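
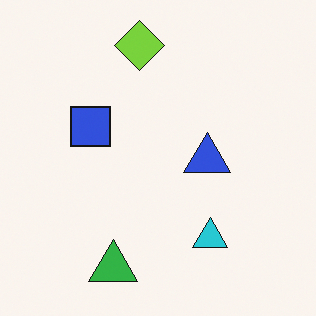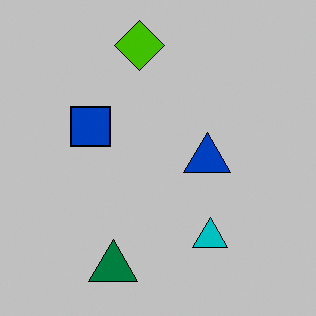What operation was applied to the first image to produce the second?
It was heavily posterized to just a handful of flat colors.

Each flat color has snapped to a coarser quantized level — most visibly, the near-white background has dropped to a flat grey.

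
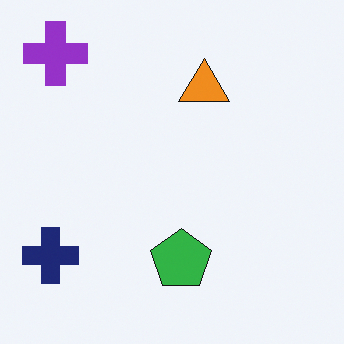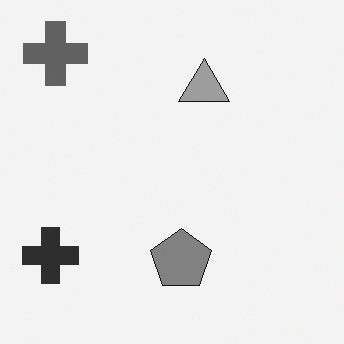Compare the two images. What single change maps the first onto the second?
The transformation is: converted to grayscale.

All color is removed — every shape is now a shade of grey.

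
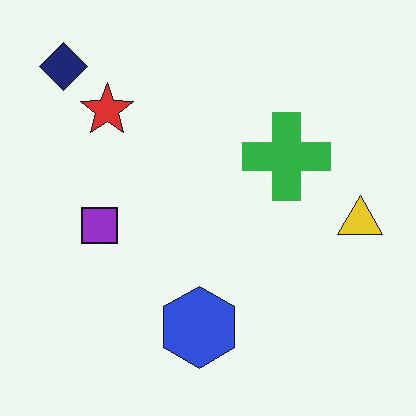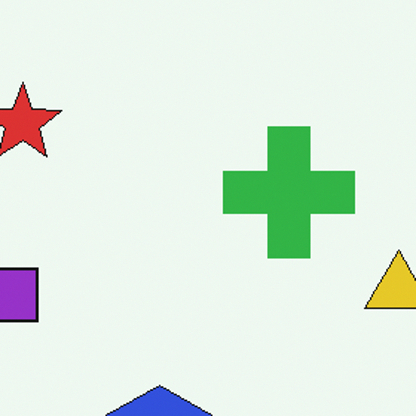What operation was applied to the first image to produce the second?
It was cropped slightly and scaled back up.

The visible shapes are larger and the field of view is narrower; shapes near the original edges may be partly or wholly outside the frame — a crop-and-rescale.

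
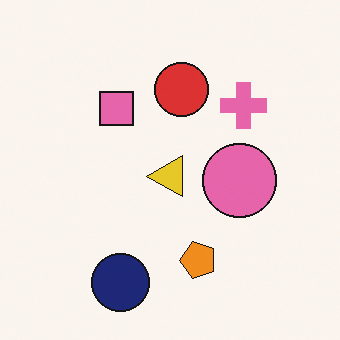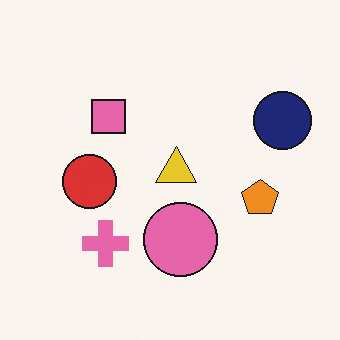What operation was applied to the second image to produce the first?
It was transposed (reflected across the top-left ↔ bottom-right diagonal).

Shapes have swapped their row and column positions — what was in the top-right is now in the bottom-left — a diagonal reflection.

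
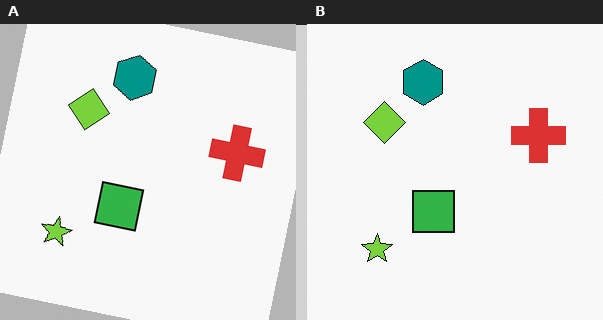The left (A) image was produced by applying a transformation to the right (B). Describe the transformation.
The transformation is: rotated clockwise by a few degrees.

Every shape is tilted by the same angle and the image corners show triangular fill wedges — a whole-image rotation by a non-right angle.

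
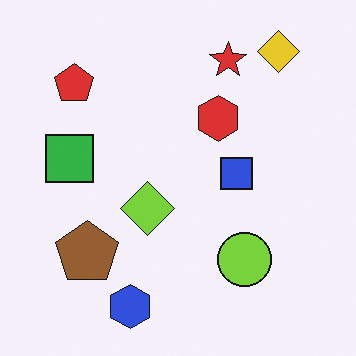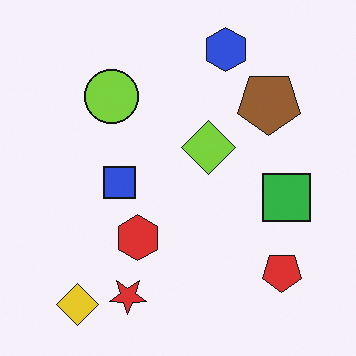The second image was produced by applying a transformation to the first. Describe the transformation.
The image was rotated 180°.

The yellow diamond sits in the top-right of the first image and the bottom-left of the second — consistent with a whole-image 180° rotation.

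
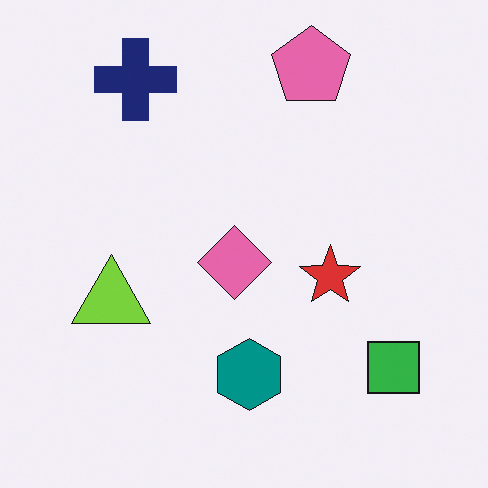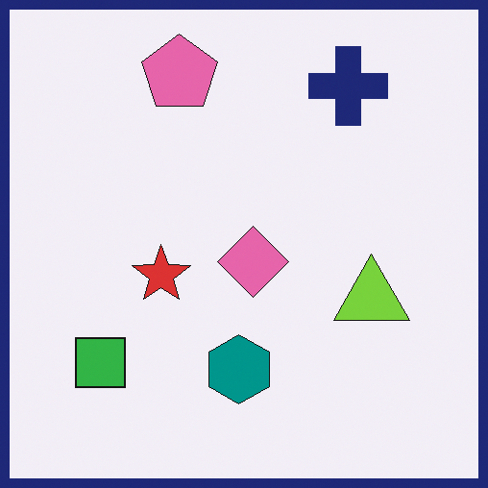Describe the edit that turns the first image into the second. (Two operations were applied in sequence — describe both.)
The second image is the first flipped horizontally (left ↔ right), then framed with a navy border.

The green square is in the bottom-right of the first image and the bottom-left of the second — shapes on opposite sides of the vertical midline have swapped in a mirror flip. A solid navy frame runs around the edge of the second image, with the content slightly shrunk inside it.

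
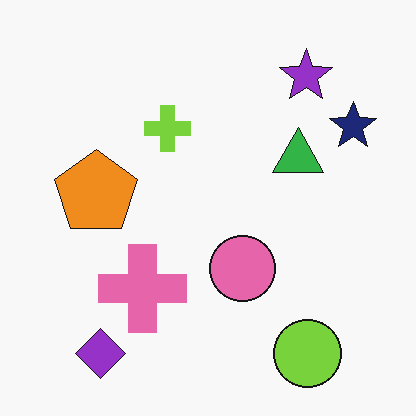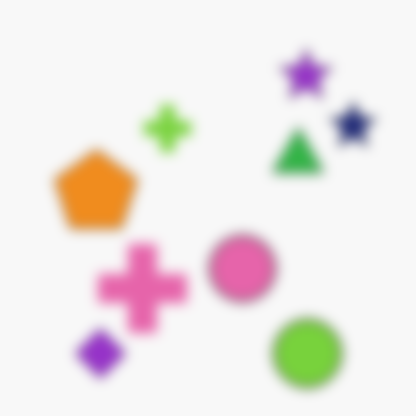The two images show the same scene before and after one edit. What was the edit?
Heavily blurred.

Shape edges and outlines are uniformly softened across the whole image.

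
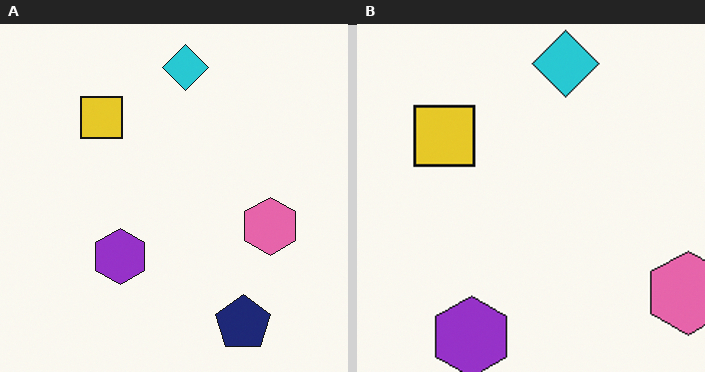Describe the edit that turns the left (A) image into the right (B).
The image was cropped slightly and scaled back up.

The visible shapes are larger and the field of view is narrower; shapes near the original edges may be partly or wholly outside the frame — a crop-and-rescale.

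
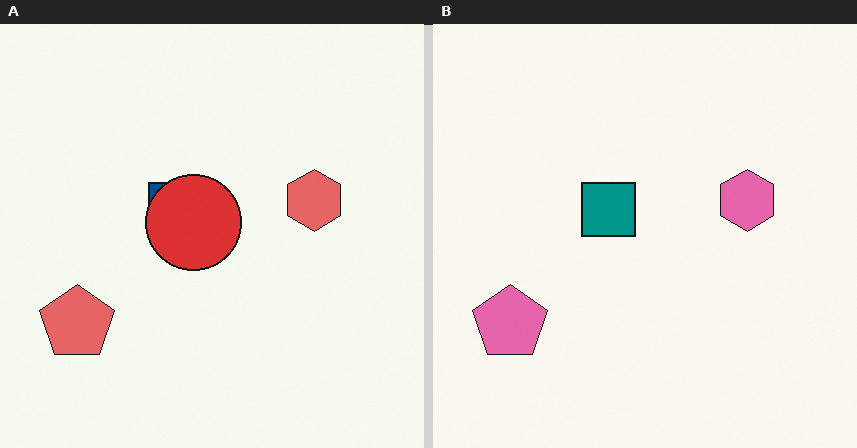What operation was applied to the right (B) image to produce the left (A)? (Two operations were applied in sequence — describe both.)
This is the original image hue-shifted by a small amount, then overlaid with an additional red circle.

Every shape's color has rotated by the same amount around the hue wheel — a uniform hue shift. A red circle appears in the left (A) image that is absent from the right (B).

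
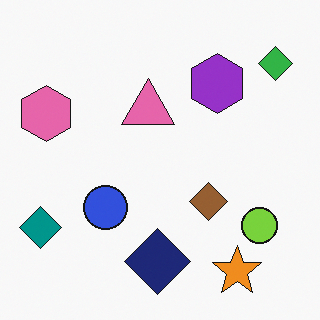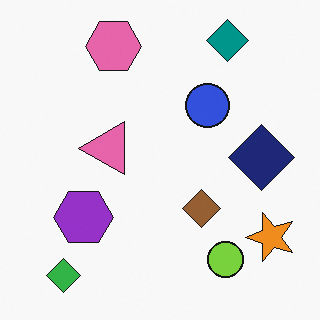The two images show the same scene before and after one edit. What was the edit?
The second image is the first transposed (reflected across the top-left ↔ bottom-right diagonal).

Shapes have swapped their row and column positions — what was in the top-right is now in the bottom-left — a diagonal reflection.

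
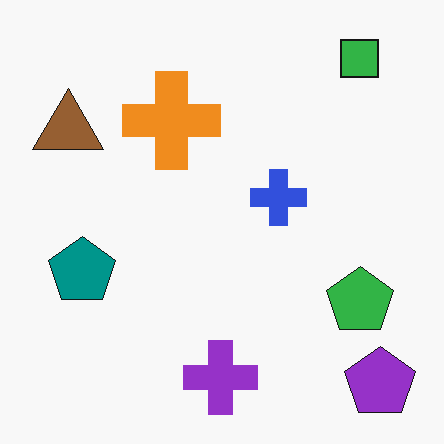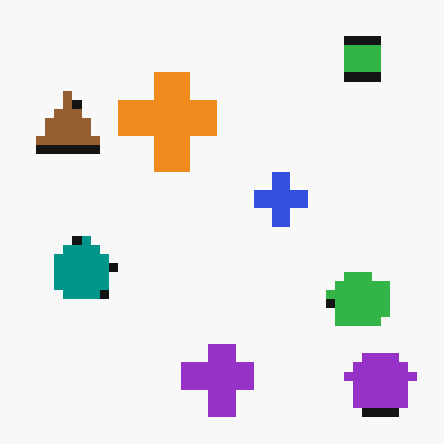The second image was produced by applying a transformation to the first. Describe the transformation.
Coarsely pixelated.

Shapes are reduced to large square blocks; fine edges and outlines are lost — a downscale-then-upscale (mosaic) effect.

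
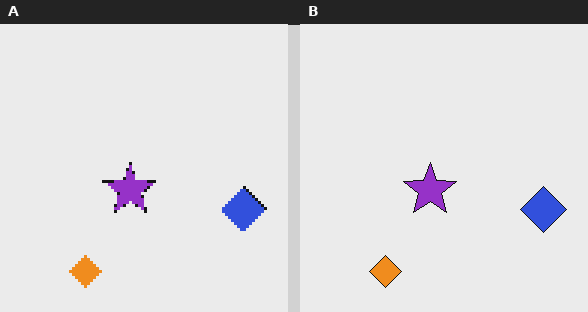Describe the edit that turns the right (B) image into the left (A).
Lightly pixelated (a mild mosaic effect).

Shapes are reduced to large square blocks; fine edges and outlines are lost — a downscale-then-upscale (mosaic) effect.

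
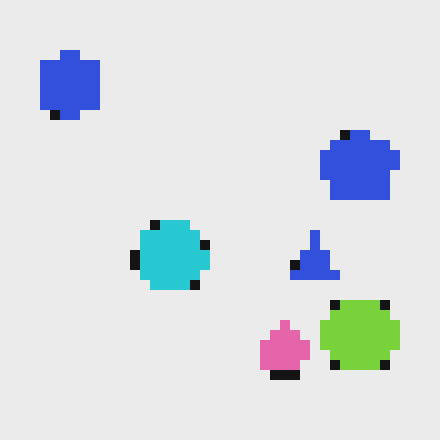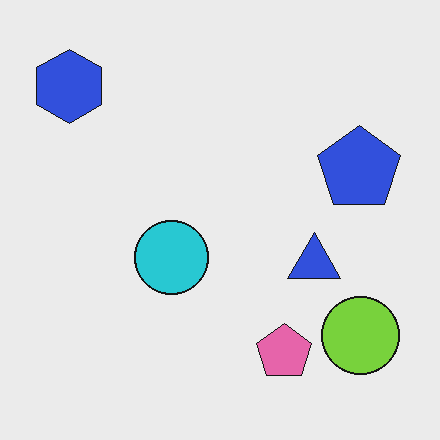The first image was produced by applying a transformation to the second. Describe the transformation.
The image was coarsely pixelated.

Shapes are reduced to large square blocks; fine edges and outlines are lost — a downscale-then-upscale (mosaic) effect.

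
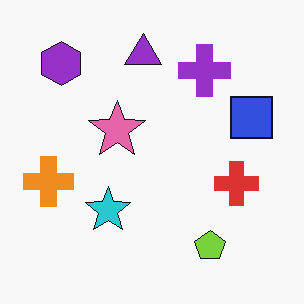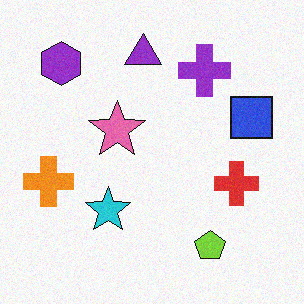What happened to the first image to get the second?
The image was degraded with light additive noise.

Random speckle covers the whole image, including the flat background.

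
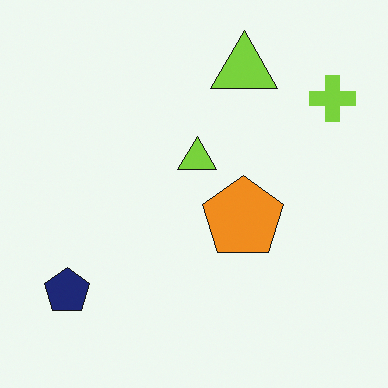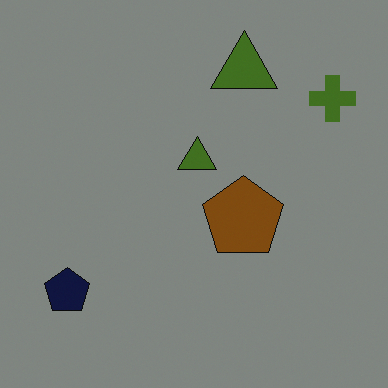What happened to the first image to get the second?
It was darkened a lot.

Every pixel — background and shapes alike — is uniformly darkened.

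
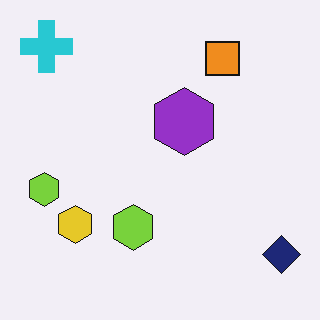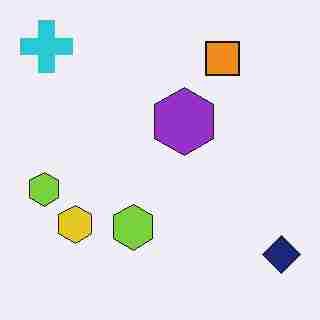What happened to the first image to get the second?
The image was heavily JPEG-compressed with obvious blocking artifacts.

Blocky 8×8 compression artifacts appear around shape edges and the flat background shows ringing — characteristic JPEG degradation.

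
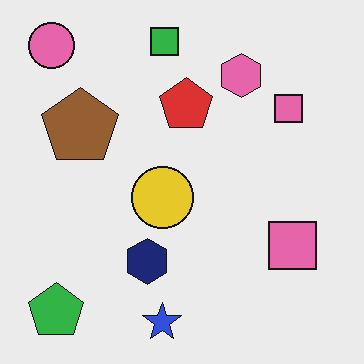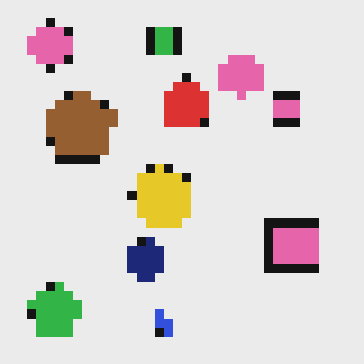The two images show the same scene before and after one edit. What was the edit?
The image was heavily pixelated into large blocks.

Shapes are reduced to large square blocks; fine edges and outlines are lost — a downscale-then-upscale (mosaic) effect.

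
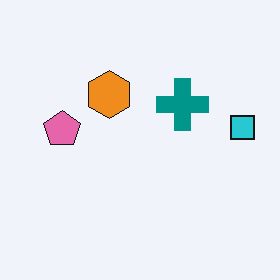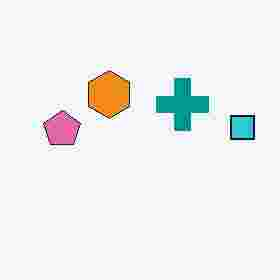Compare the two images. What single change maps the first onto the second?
The image was degraded with heavy JPEG compression.

Blocky 8×8 compression artifacts appear around shape edges and the flat background shows ringing — characteristic JPEG degradation.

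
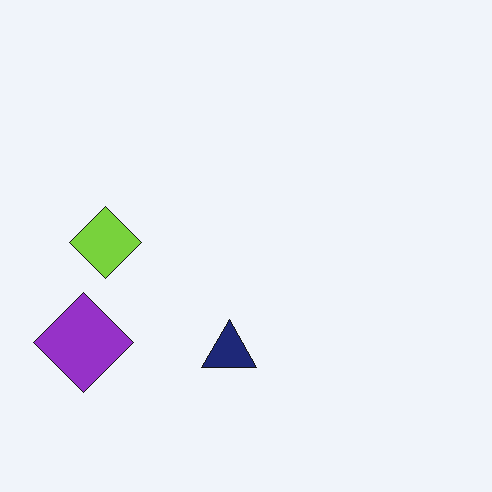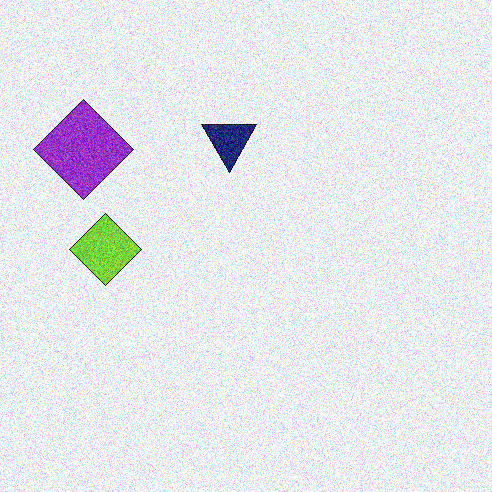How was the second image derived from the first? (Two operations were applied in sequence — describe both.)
This is the original image degraded with visible gaussian noise, then flipped vertically (top ↔ bottom).

Random speckle covers the whole image, including the flat background. The navy triangle is in the bottom of the first image and the top of the second — shapes on opposite sides of the horizontal midline have swapped in a mirror flip.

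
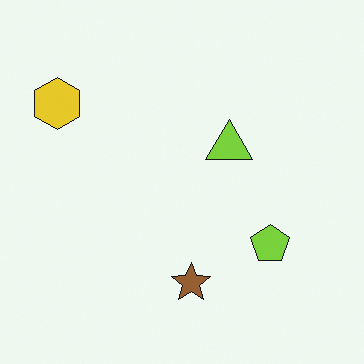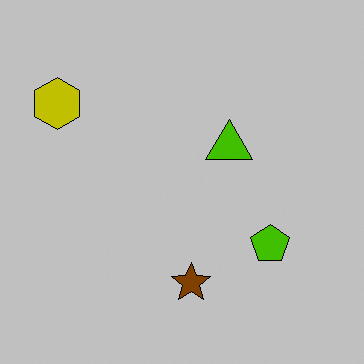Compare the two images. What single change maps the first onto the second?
The transformation is: aggressively posterized.

Each flat color has snapped to a coarser quantized level — most visibly, the near-white background has dropped to a flat grey.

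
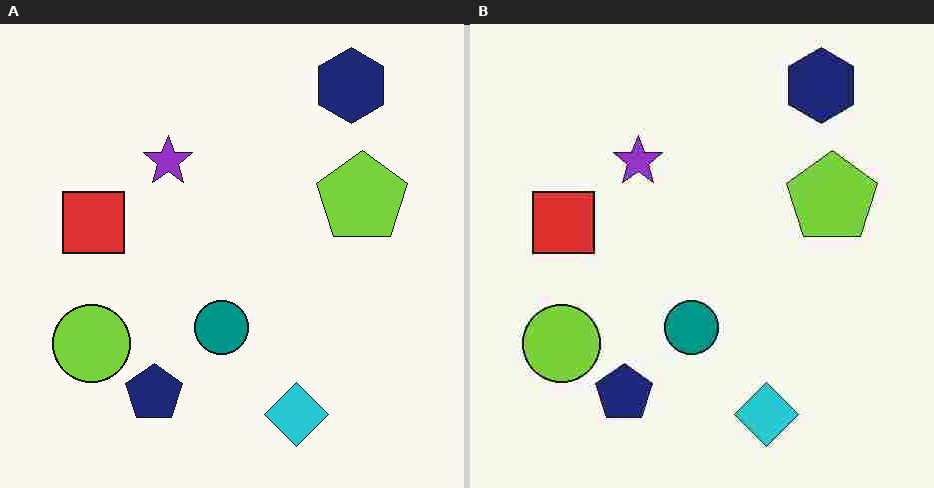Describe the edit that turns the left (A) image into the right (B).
This is the original image heavily JPEG-compressed with obvious blocking artifacts.

Blocky 8×8 compression artifacts appear around shape edges and the flat background shows ringing — characteristic JPEG degradation.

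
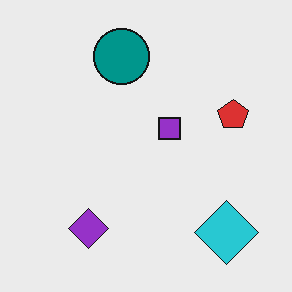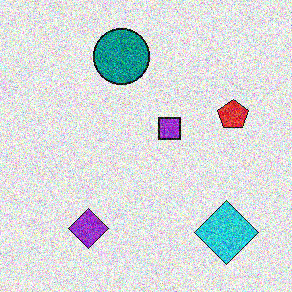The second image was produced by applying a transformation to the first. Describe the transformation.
This is the original image degraded with a thick layer of grain.

Random speckle covers the whole image, including the flat background.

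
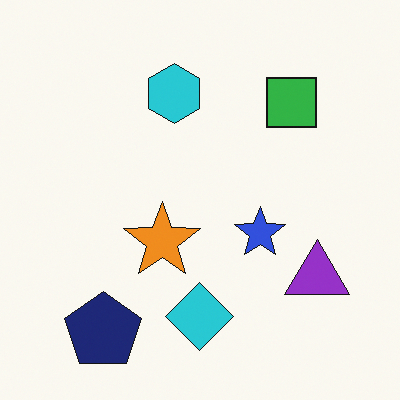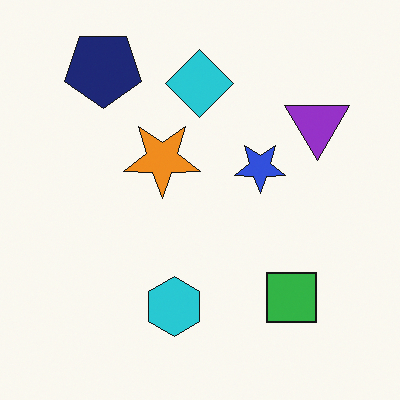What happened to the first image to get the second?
Flipped vertically (top ↔ bottom).

The navy pentagon is in the bottom-left of the first image and the top-left of the second — shapes on opposite sides of the horizontal midline have swapped in a mirror flip.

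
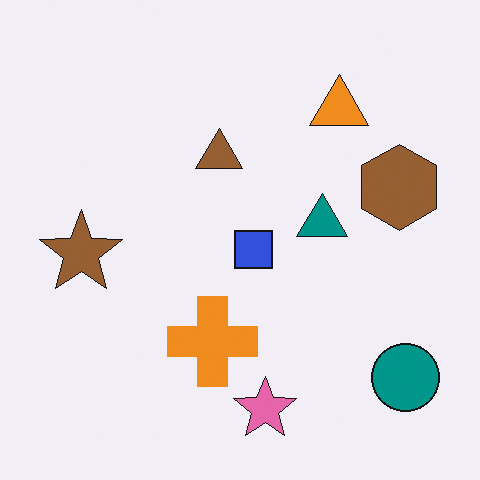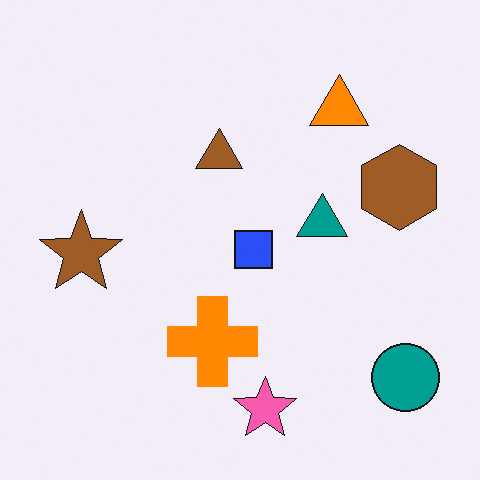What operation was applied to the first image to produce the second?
Slightly oversaturated.

All colors are more vivid — a global saturation change.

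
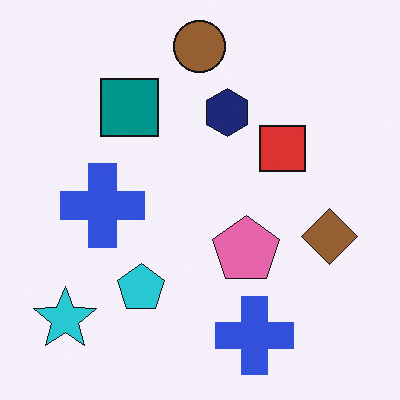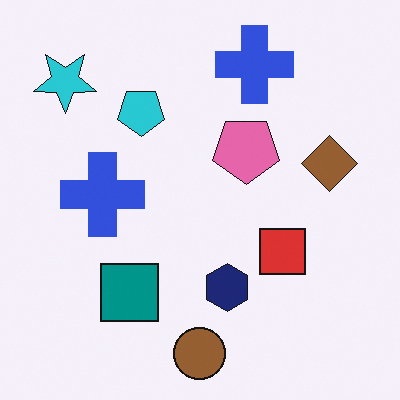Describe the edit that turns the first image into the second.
The image was flipped vertically (top ↔ bottom).

The brown circle is in the top of the first image and the bottom of the second — shapes on opposite sides of the horizontal midline have swapped in a mirror flip.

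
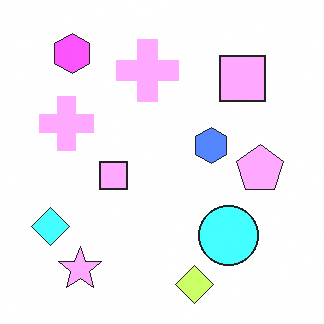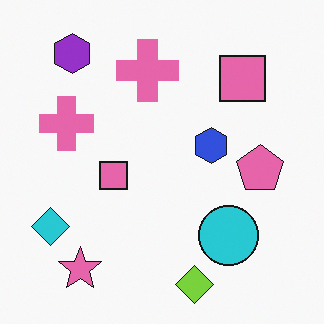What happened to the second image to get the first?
The transformation is: brightened a lot.

Every pixel — background and shapes alike — is uniformly brightened.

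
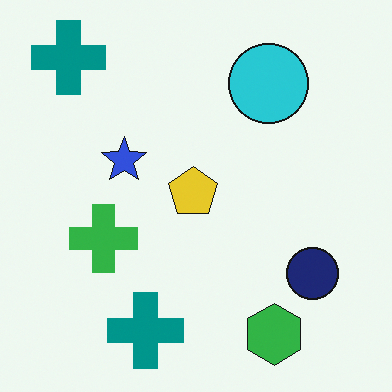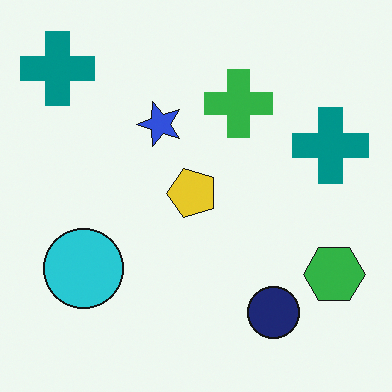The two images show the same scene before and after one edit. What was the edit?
It was transposed (reflected across the top-left ↔ bottom-right diagonal).

Shapes have swapped their row and column positions — what was in the top-right is now in the bottom-left — a diagonal reflection.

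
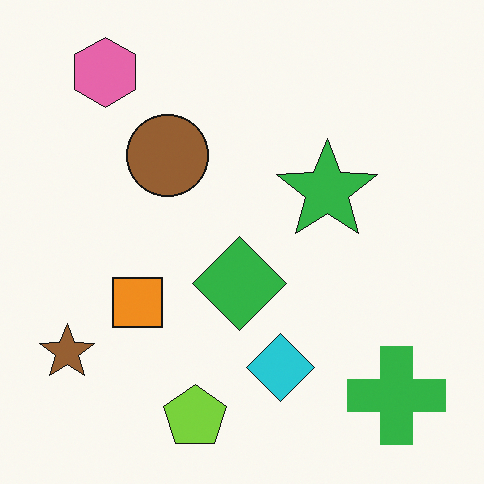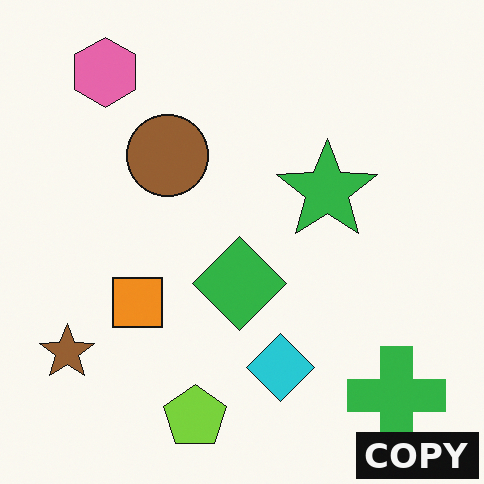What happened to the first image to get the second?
The transformation is: watermarked with the text "COPY" in the lower-right corner.

A dark label reading "COPY" appears in the lower-right corner.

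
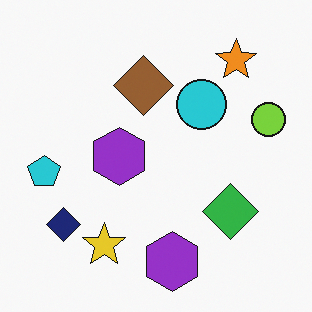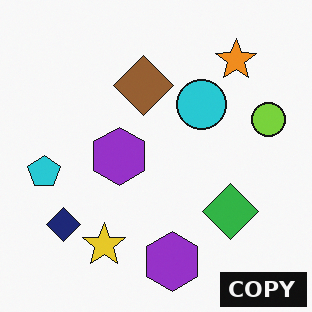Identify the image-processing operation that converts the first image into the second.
This is the original image watermarked with the text "COPY" in the lower-right corner.

A dark label reading "COPY" appears in the lower-right corner.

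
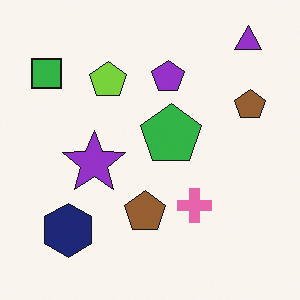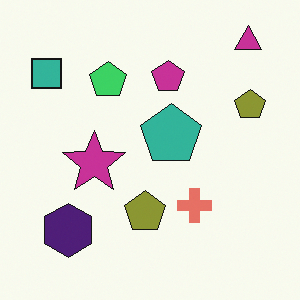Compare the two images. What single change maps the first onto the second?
It was hue-shifted by a small amount.

Every shape's color has rotated by the same amount around the hue wheel — a uniform hue shift.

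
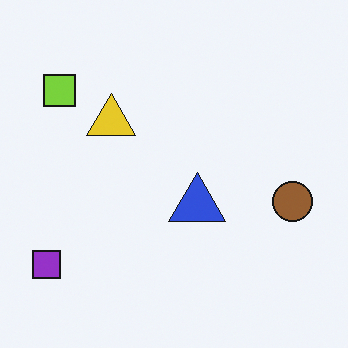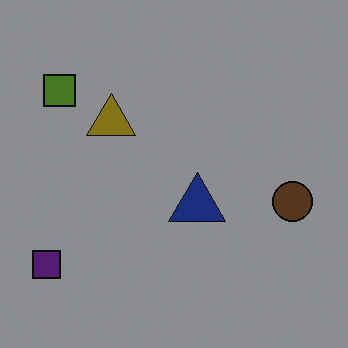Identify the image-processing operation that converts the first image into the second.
The second image is the first noticeably darkened.

Every pixel — background and shapes alike — is uniformly darkened.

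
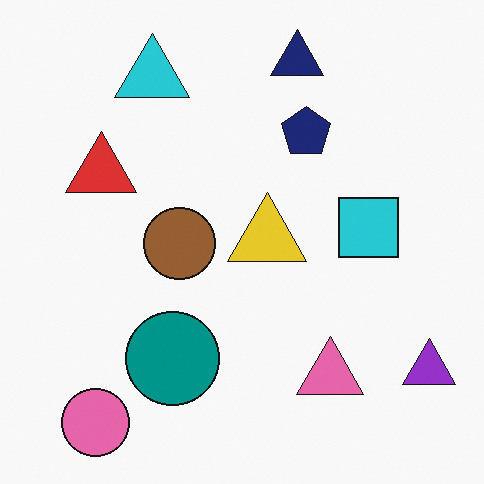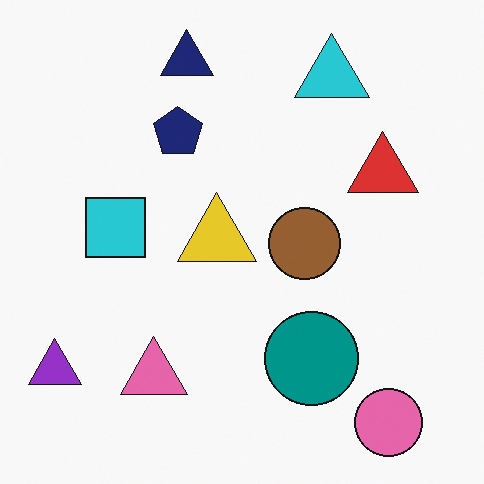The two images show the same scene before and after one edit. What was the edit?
The second image is the first flipped horizontally (left ↔ right).

The purple triangle is in the bottom-right of the first image and the bottom-left of the second — shapes on opposite sides of the vertical midline have swapped in a mirror flip.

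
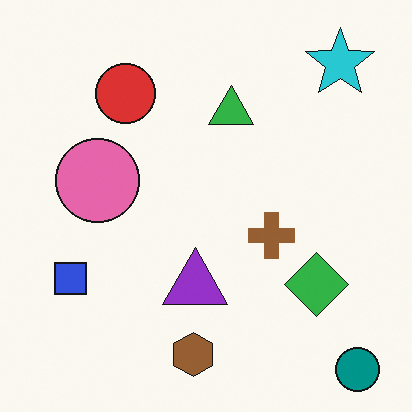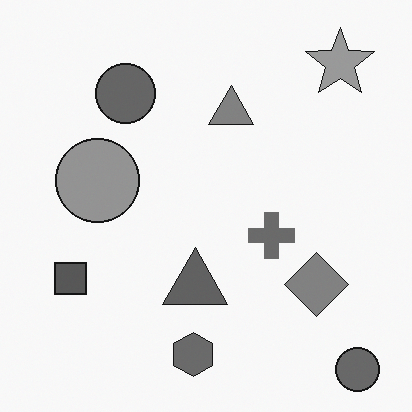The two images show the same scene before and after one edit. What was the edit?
This is the original image converted to grayscale.

All color is removed — every shape is now a shade of grey.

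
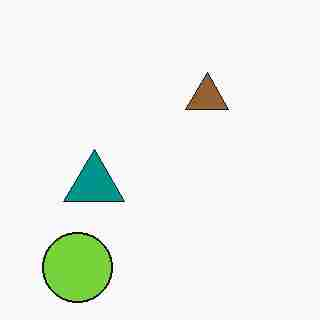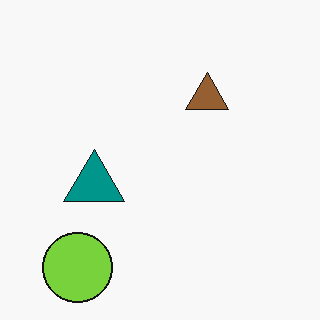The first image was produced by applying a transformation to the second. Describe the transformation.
Heavily JPEG-compressed with obvious blocking artifacts.

Blocky 8×8 compression artifacts appear around shape edges and the flat background shows ringing — characteristic JPEG degradation.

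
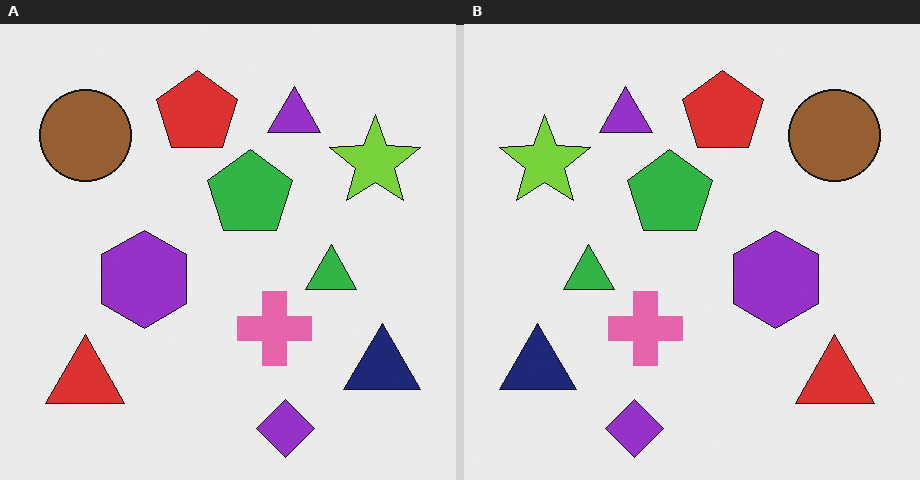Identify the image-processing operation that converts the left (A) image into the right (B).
It was flipped horizontally (left ↔ right).

The navy triangle is in the bottom-right of the left (A) image and the bottom-left of the right (B) — shapes on opposite sides of the vertical midline have swapped in a mirror flip.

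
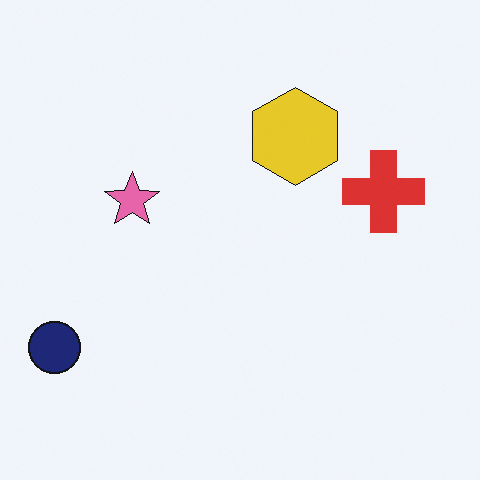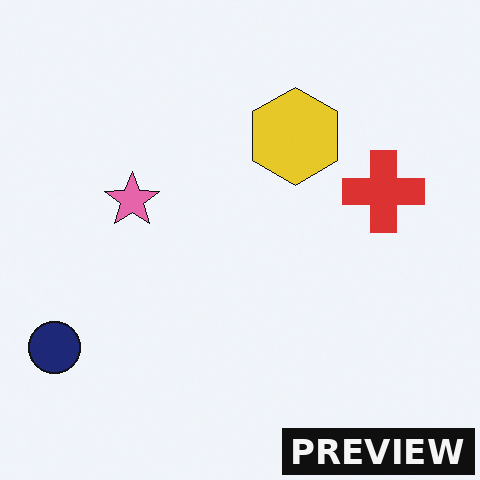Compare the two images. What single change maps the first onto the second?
It was watermarked with the text "PREVIEW" in the lower-right corner.

A dark label reading "PREVIEW" appears in the lower-right corner.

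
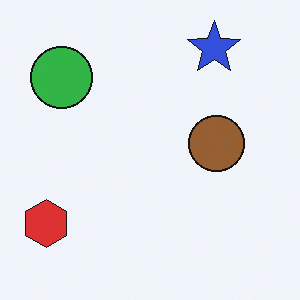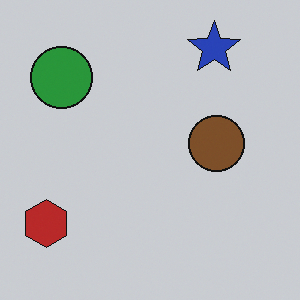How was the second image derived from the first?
The transformation is: darkened a little.

Every pixel — background and shapes alike — is uniformly darkened.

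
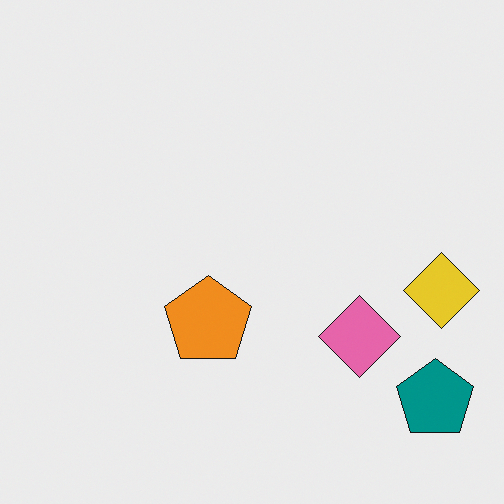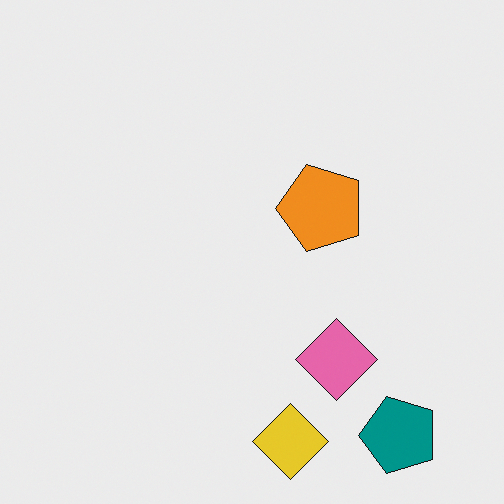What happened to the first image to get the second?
The image was transposed (reflected across the top-left ↔ bottom-right diagonal).

Shapes have swapped their row and column positions — what was in the top-right is now in the bottom-left — a diagonal reflection.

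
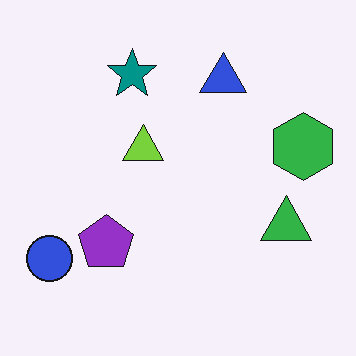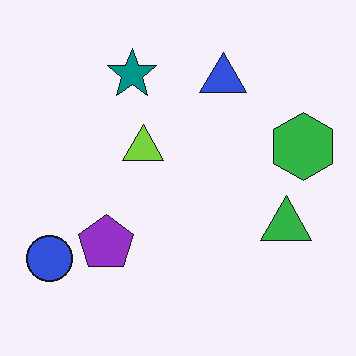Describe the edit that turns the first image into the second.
The second image is the first JPEG-compressed with visible artifacts.

Blocky 8×8 compression artifacts appear around shape edges and the flat background shows ringing — characteristic JPEG degradation.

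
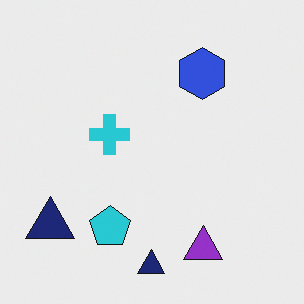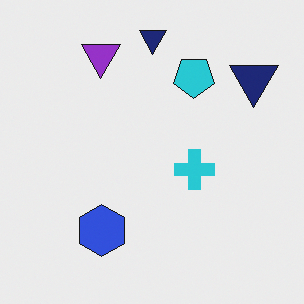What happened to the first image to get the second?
Rotated 180°.

The purple triangle sits in the bottom-right of the first image and the top-left of the second — consistent with a whole-image 180° rotation.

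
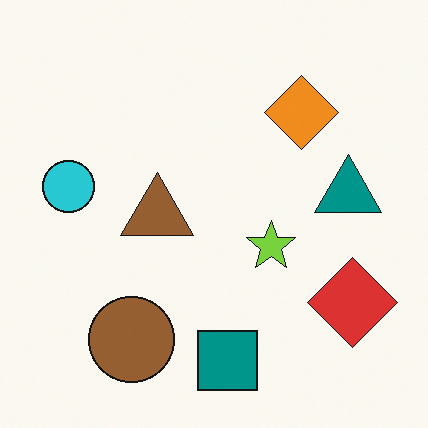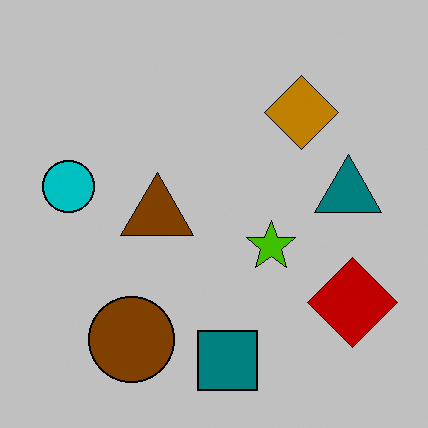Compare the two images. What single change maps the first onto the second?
It was heavily posterized to just a handful of flat colors.

Each flat color has snapped to a coarser quantized level — most visibly, the near-white background has dropped to a flat grey.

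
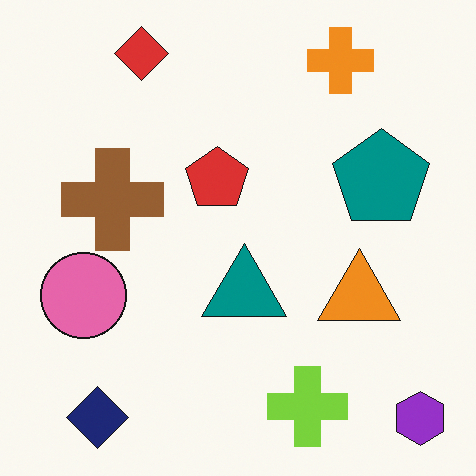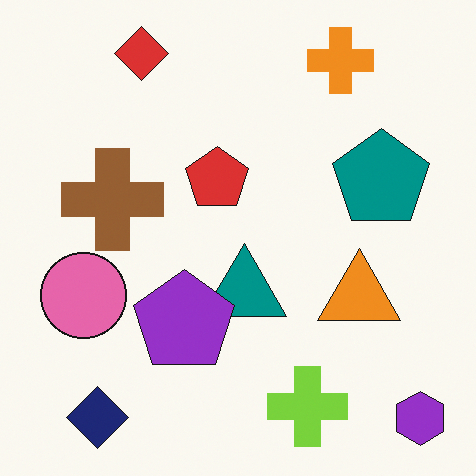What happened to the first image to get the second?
The transformation is: overlaid with an additional purple pentagon.

A purple pentagon appears in the second image that is absent from the first.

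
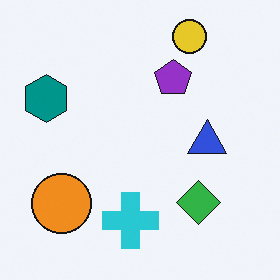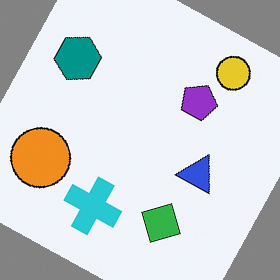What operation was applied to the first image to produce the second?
The image was rotated clockwise by a clearly visible amount.

Every shape is tilted by the same angle and the image corners show triangular fill wedges — a whole-image rotation by a non-right angle.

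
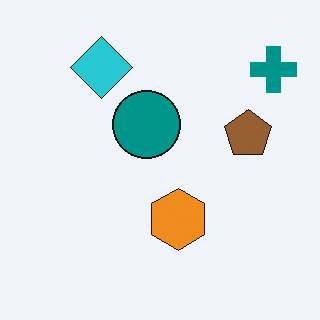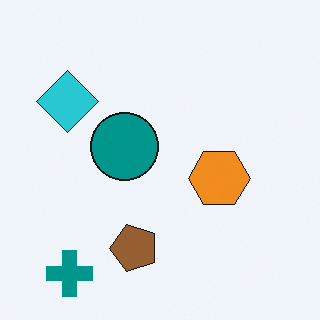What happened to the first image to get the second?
The second image is the first transposed (reflected across the top-left ↔ bottom-right diagonal).

Shapes have swapped their row and column positions — what was in the top-right is now in the bottom-left — a diagonal reflection.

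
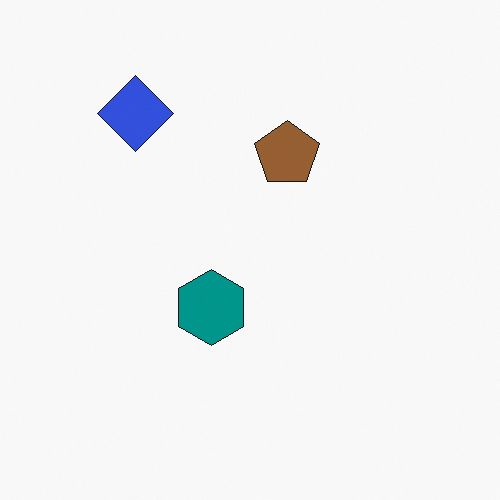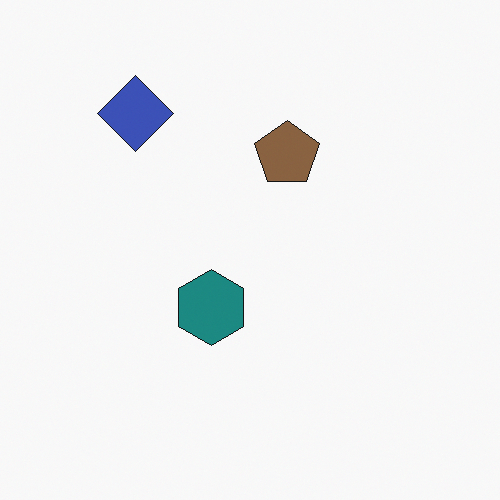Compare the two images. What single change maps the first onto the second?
It was slightly desaturated.

All colors are more muted and greyish — a global saturation change.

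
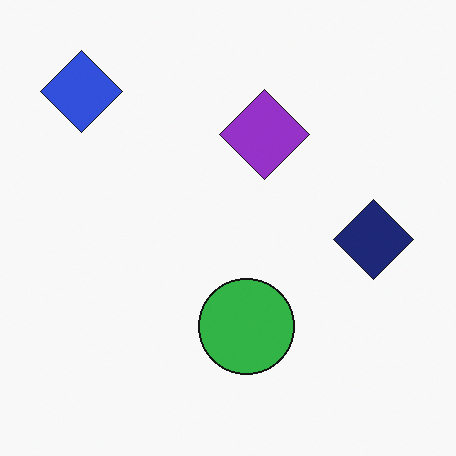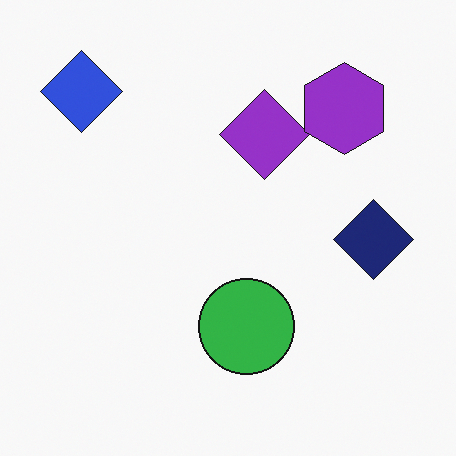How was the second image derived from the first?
Overlaid with an additional purple hexagon.

A purple hexagon appears in the second image that is absent from the first.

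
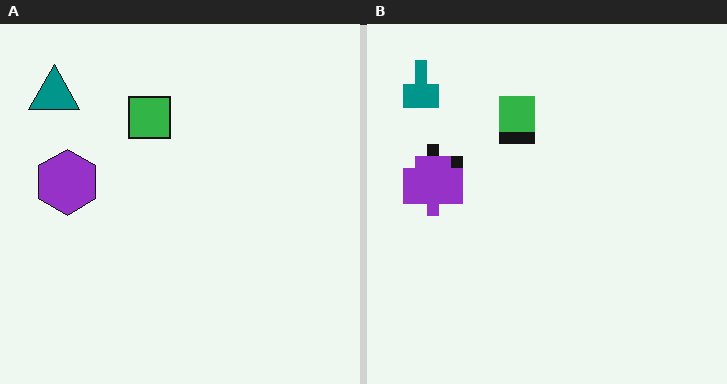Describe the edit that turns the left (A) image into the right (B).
The image was coarsely pixelated.

Shapes are reduced to large square blocks; fine edges and outlines are lost — a downscale-then-upscale (mosaic) effect.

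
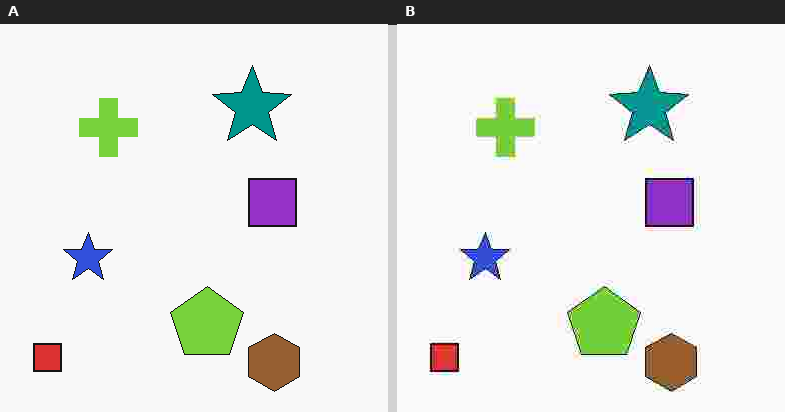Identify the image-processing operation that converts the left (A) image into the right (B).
The right (B) image is the left (A) degraded with heavy JPEG compression.

Blocky 8×8 compression artifacts appear around shape edges and the flat background shows ringing — characteristic JPEG degradation.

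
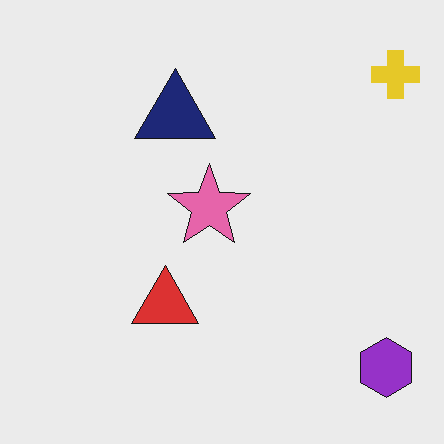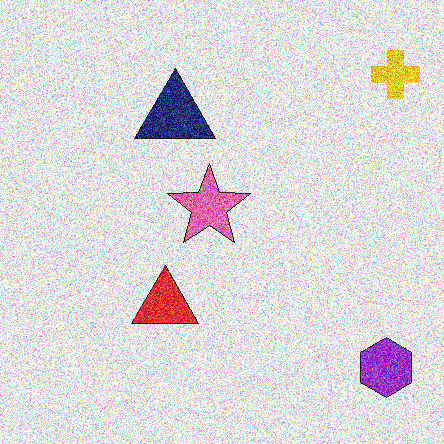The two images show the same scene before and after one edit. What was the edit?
Degraded with strong gaussian noise.

Random speckle covers the whole image, including the flat background.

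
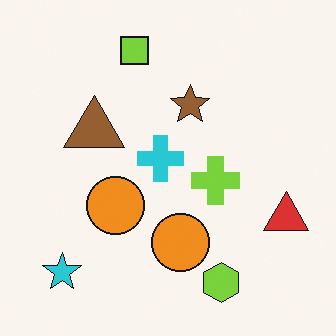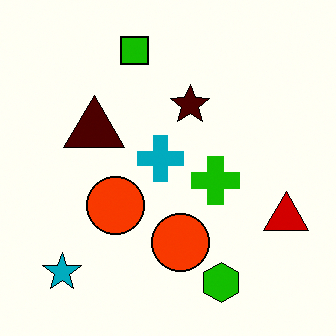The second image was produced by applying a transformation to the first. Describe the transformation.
This is the original image given much higher contrast.

Tones are pushed away from mid-grey across the whole image — a global contrast change.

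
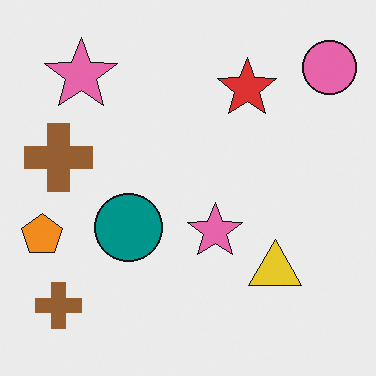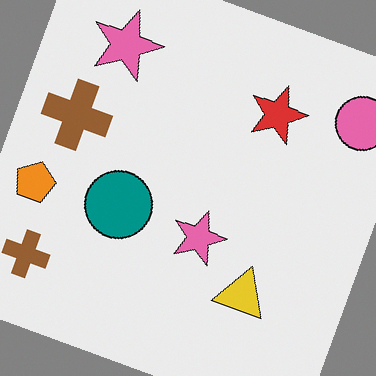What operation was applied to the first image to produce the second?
The second image is the first rotated clockwise by a clearly visible amount.

Every shape is tilted by the same angle and the image corners show triangular fill wedges — a whole-image rotation by a non-right angle.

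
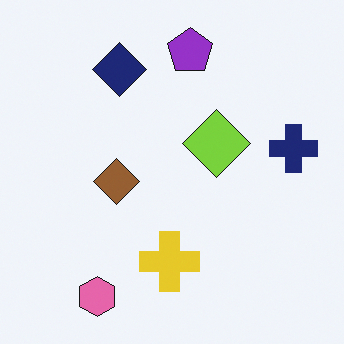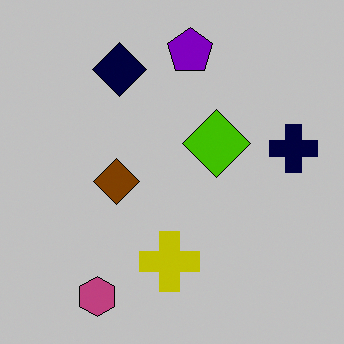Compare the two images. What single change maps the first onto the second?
The image was aggressively posterized.

Each flat color has snapped to a coarser quantized level — most visibly, the near-white background has dropped to a flat grey.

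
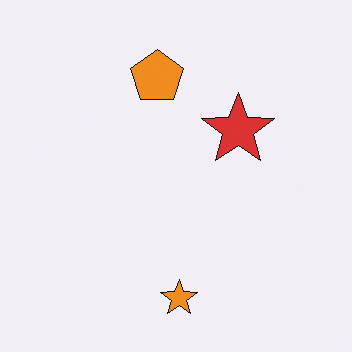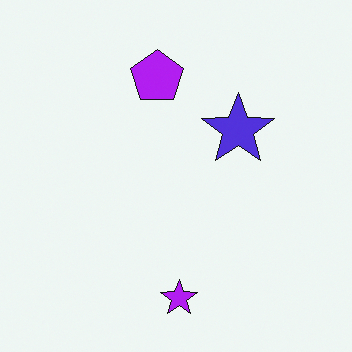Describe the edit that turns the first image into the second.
The second image is the first hue-shifted by a large amount.

Every shape's color has rotated by the same amount around the hue wheel — a uniform hue shift.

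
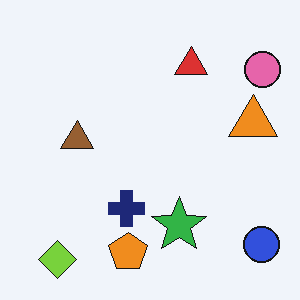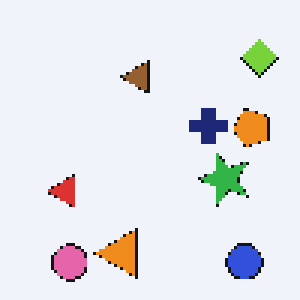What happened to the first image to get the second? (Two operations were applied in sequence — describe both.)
The transformation is: transposed (reflected across the top-left ↔ bottom-right diagonal), then lightly pixelated (a mild mosaic effect).

Shapes have swapped their row and column positions — what was in the top-right is now in the bottom-left — a diagonal reflection. Shapes are reduced to large square blocks; fine edges and outlines are lost — a downscale-then-upscale (mosaic) effect.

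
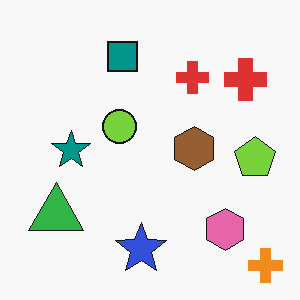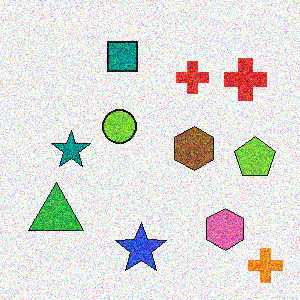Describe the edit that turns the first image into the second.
This is the original image degraded with heavy additive noise.

Random speckle covers the whole image, including the flat background.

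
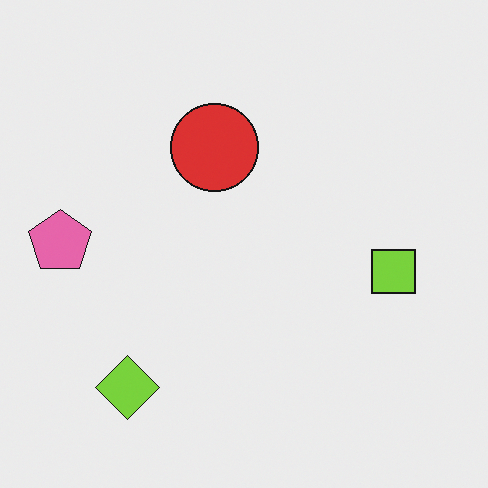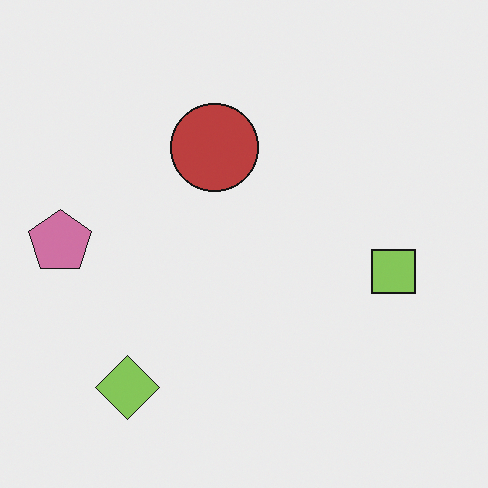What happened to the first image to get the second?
It was slightly desaturated.

All colors are more muted and greyish — a global saturation change.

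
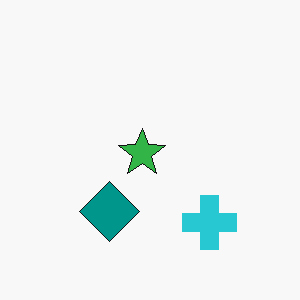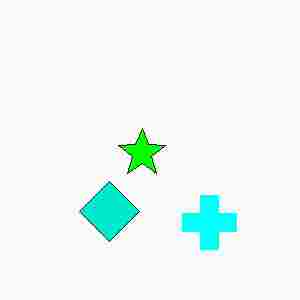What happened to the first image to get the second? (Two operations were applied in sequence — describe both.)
It was made much more vivid (saturation change), then heavily JPEG-compressed with obvious blocking artifacts.

All colors are more vivid — a global saturation change. Blocky 8×8 compression artifacts appear around shape edges and the flat background shows ringing — characteristic JPEG degradation.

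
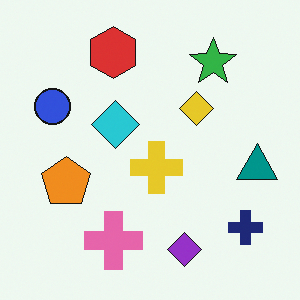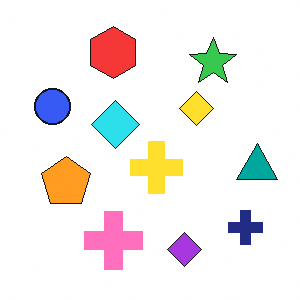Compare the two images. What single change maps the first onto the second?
It was slightly brightened.

Every pixel — background and shapes alike — is uniformly brightened.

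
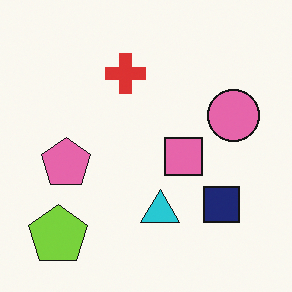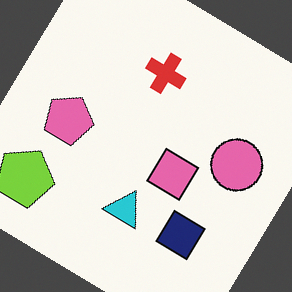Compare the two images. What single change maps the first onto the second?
Rotated clockwise by a large amount — several tens of degrees.

Every shape is tilted by the same angle and the image corners show triangular fill wedges — a whole-image rotation by a non-right angle.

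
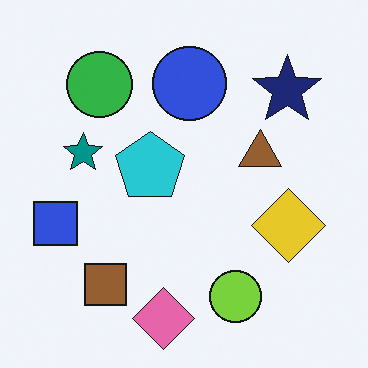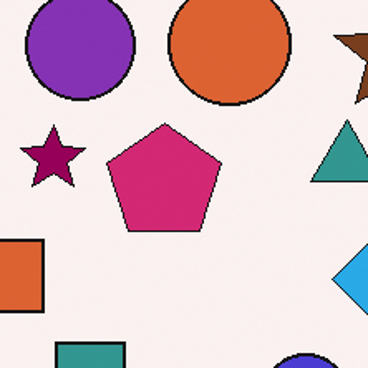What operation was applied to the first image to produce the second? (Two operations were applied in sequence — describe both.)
The second image is the first hue-shifted through roughly a third of the color wheel, then cropped tightly and scaled back up.

Every shape's color has rotated by the same amount around the hue wheel — a uniform hue shift. The visible shapes are larger and the field of view is narrower; shapes near the original edges may be partly or wholly outside the frame — a crop-and-rescale.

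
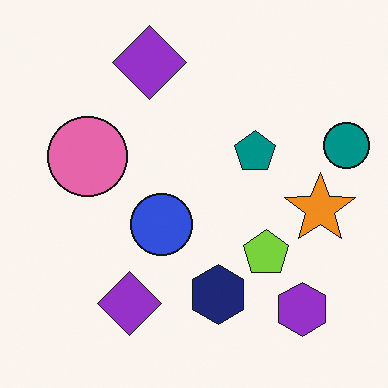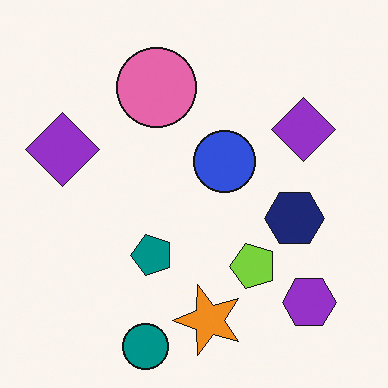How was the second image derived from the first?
This is the original image transposed (reflected across the top-left ↔ bottom-right diagonal).

Shapes have swapped their row and column positions — what was in the top-right is now in the bottom-left — a diagonal reflection.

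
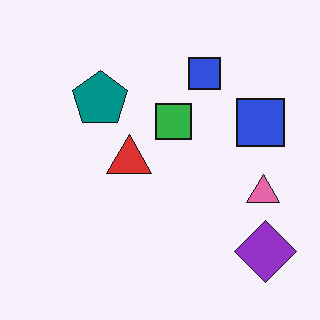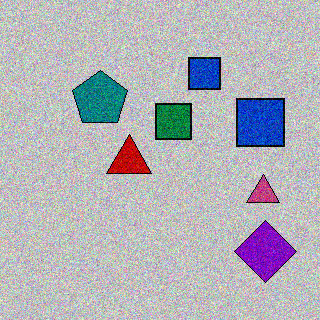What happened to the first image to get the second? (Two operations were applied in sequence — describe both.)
The image was aggressively posterized, then degraded with strong gaussian noise.

Each flat color has snapped to a coarser quantized level — most visibly, the near-white background has dropped to a flat grey. Random speckle covers the whole image, including the flat background.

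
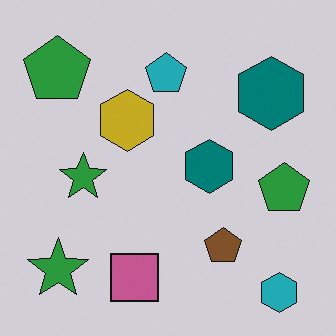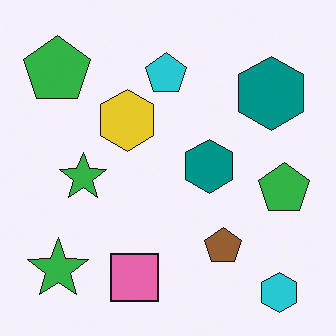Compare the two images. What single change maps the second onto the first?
It was slightly darkened.

Every pixel — background and shapes alike — is uniformly darkened.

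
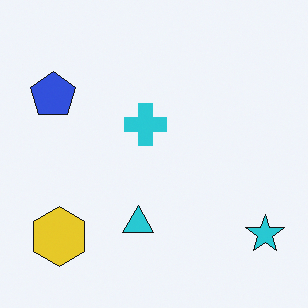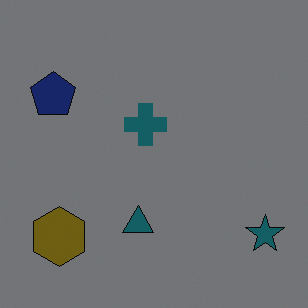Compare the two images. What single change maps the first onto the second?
The second image is the first darkened a lot.

Every pixel — background and shapes alike — is uniformly darkened.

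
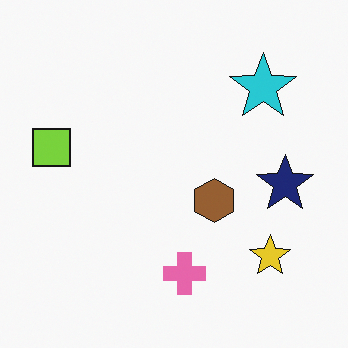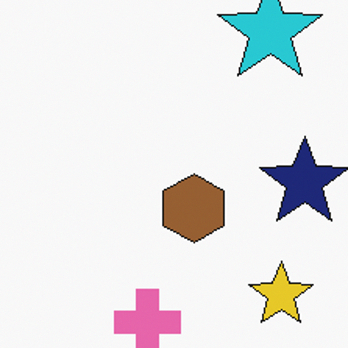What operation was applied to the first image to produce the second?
It was cropped to a modestly smaller region and rescaled.

The visible shapes are larger and the field of view is narrower; shapes near the original edges may be partly or wholly outside the frame — a crop-and-rescale.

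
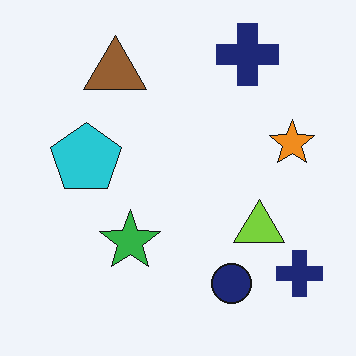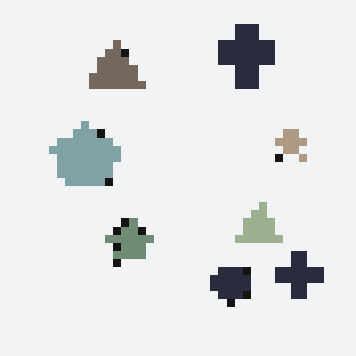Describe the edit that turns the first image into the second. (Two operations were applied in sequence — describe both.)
Moderately pixelated, then heavily desaturated.

Shapes are reduced to large square blocks; fine edges and outlines are lost — a downscale-then-upscale (mosaic) effect. All colors are more muted and greyish — a global saturation change.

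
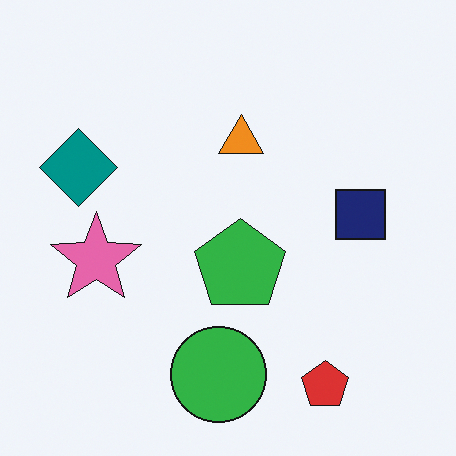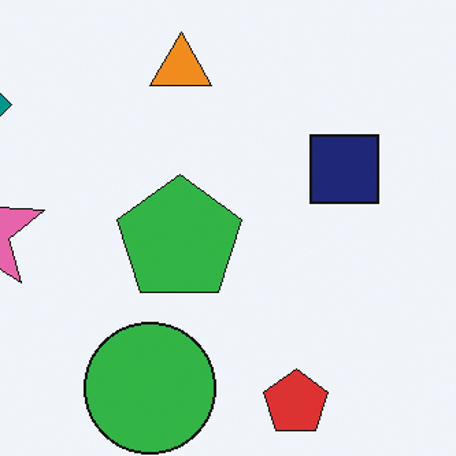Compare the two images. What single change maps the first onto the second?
The image was cropped to a modestly smaller region and rescaled.

The visible shapes are larger and the field of view is narrower; shapes near the original edges may be partly or wholly outside the frame — a crop-and-rescale.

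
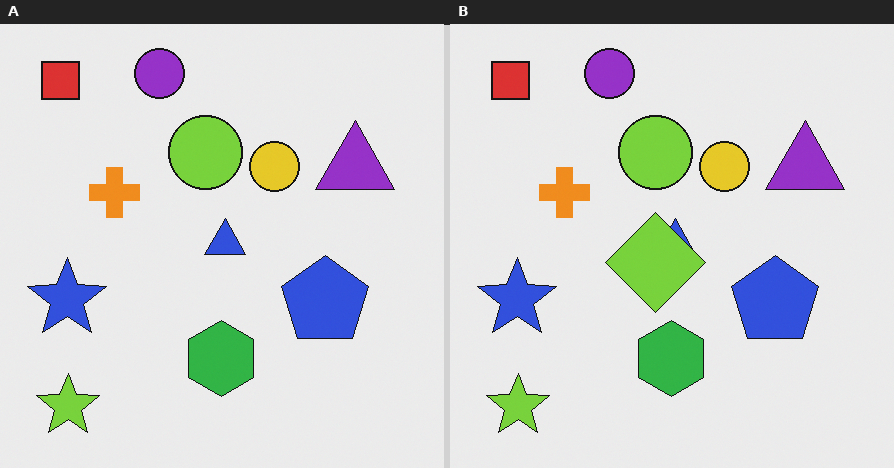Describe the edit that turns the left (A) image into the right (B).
Overlaid with an additional lime diamond.

A lime diamond appears in the right (B) image that is absent from the left (A).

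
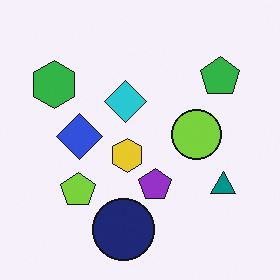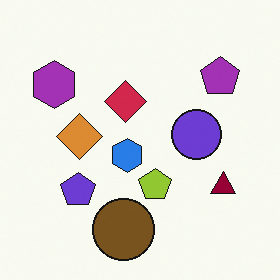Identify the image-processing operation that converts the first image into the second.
The transformation is: hue-shifted through roughly half the color wheel.

Every shape's color has rotated by the same amount around the hue wheel — a uniform hue shift.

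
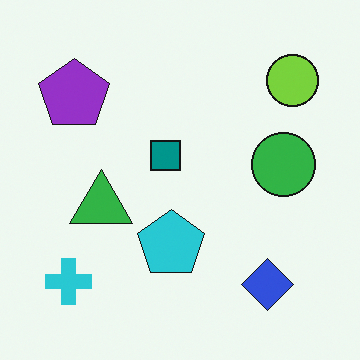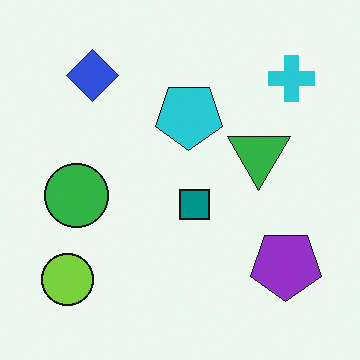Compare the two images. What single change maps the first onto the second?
Rotated 180°.

The cyan cross sits in the bottom-left of the first image and the top-right of the second — consistent with a whole-image 180° rotation.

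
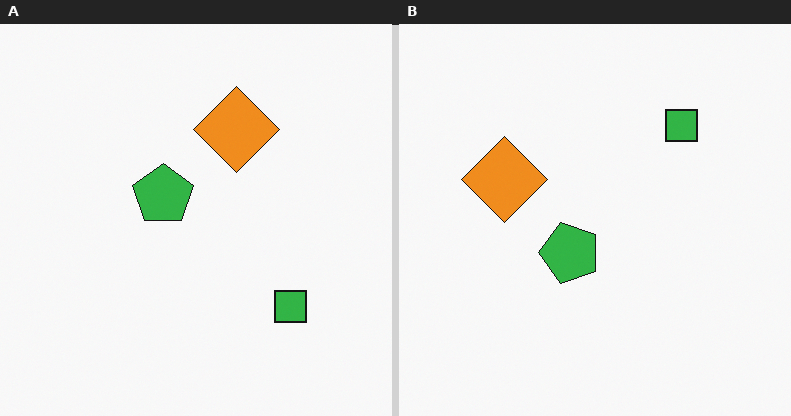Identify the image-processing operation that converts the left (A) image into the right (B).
The image was rotated 90° counter-clockwise.

The green square sits in the bottom-right of the left (A) image and the top-right of the right (B) — consistent with a whole-image 90° counter-clockwise rotation.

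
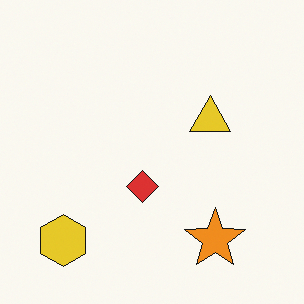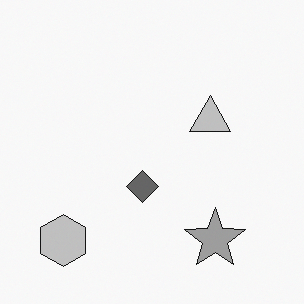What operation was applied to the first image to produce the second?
The transformation is: converted to grayscale.

All color is removed — every shape is now a shade of grey.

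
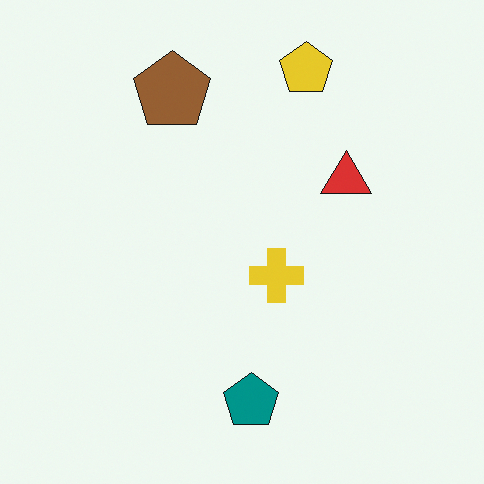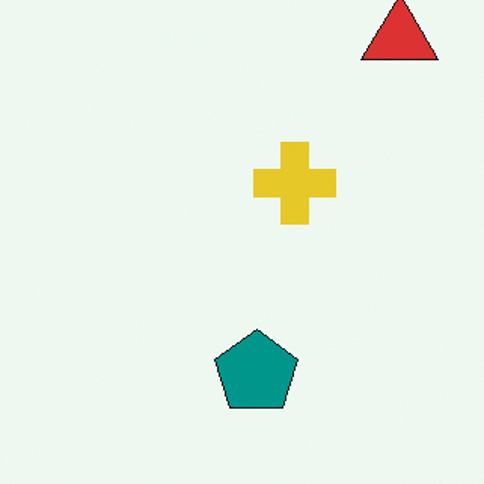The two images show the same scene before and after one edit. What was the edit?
The transformation is: cropped to a modestly smaller region and rescaled.

The visible shapes are larger and the field of view is narrower; shapes near the original edges may be partly or wholly outside the frame — a crop-and-rescale.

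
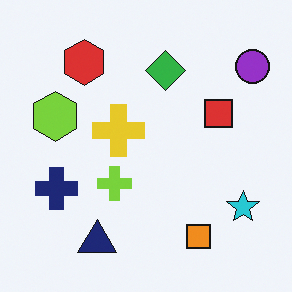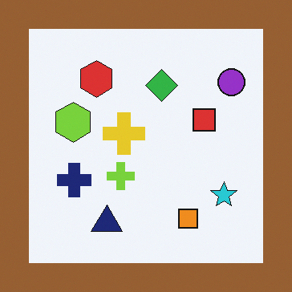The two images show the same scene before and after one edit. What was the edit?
The transformation is: framed with a brown border.

A solid brown frame runs around the edge of the second image, with the content slightly shrunk inside it.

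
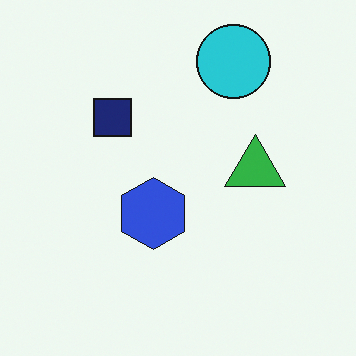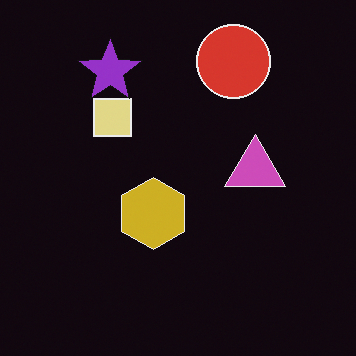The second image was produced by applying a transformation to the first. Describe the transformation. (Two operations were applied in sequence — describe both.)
Color-inverted (negative), then overlaid with an additional purple star.

The light background has become dark and every shape's color is its complement — a photographic negative. A purple star appears in the second image that is absent from the first.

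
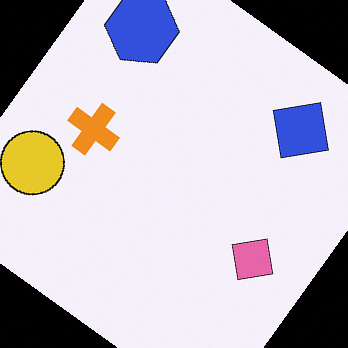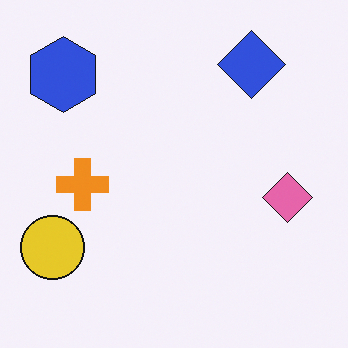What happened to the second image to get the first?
The transformation is: rotated clockwise by a large amount — several tens of degrees.

Every shape is tilted by the same angle and the image corners show triangular fill wedges — a whole-image rotation by a non-right angle.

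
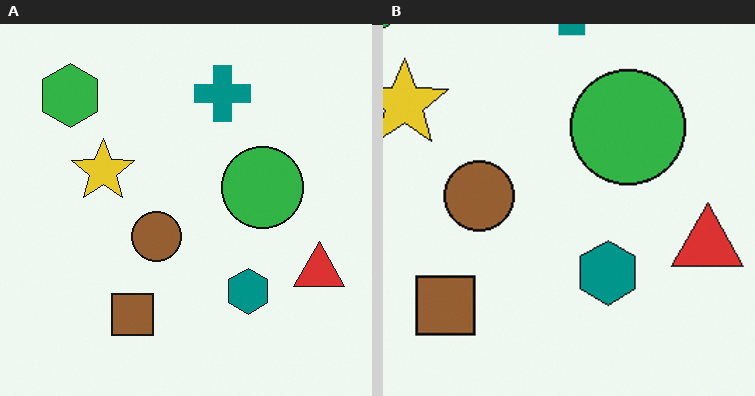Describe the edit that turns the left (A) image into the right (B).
It was cropped slightly and scaled back up.

The visible shapes are larger and the field of view is narrower; shapes near the original edges may be partly or wholly outside the frame — a crop-and-rescale.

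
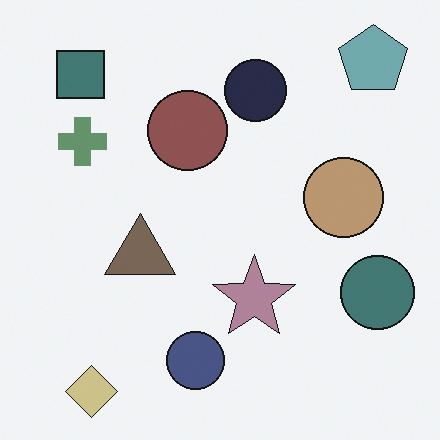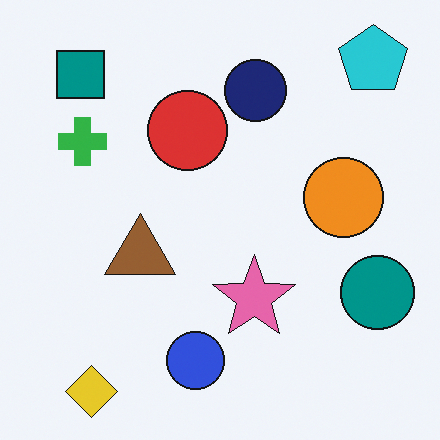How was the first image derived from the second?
The transformation is: heavily desaturated.

All colors are more muted and greyish — a global saturation change.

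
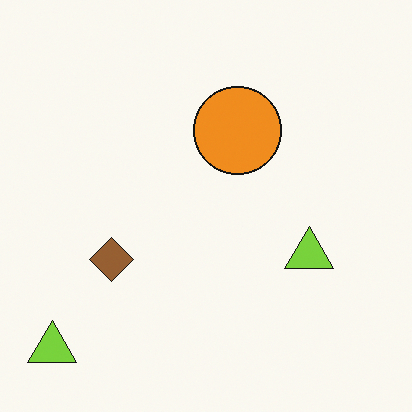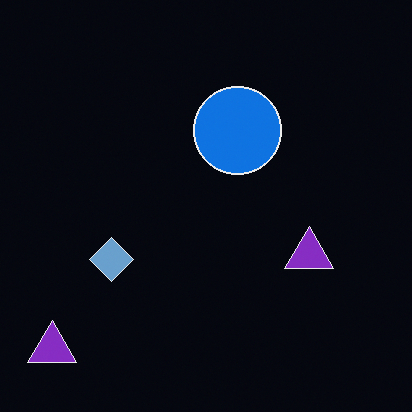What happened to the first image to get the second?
The image was color-inverted (negative).

The light background has become dark and every shape's color is its complement — a photographic negative.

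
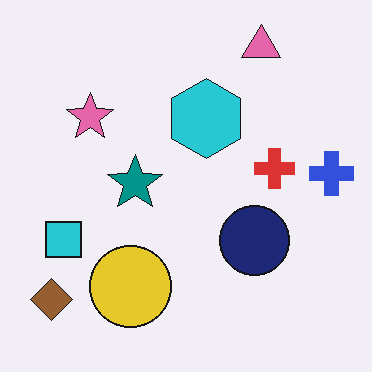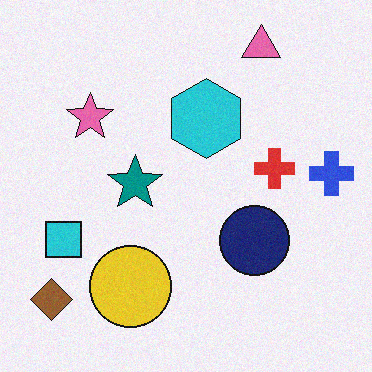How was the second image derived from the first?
The second image is the first degraded with light additive noise.

Random speckle covers the whole image, including the flat background.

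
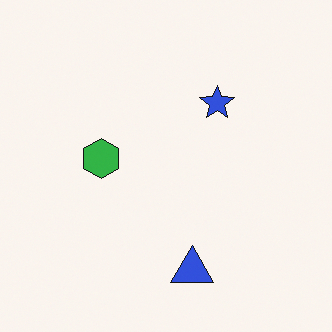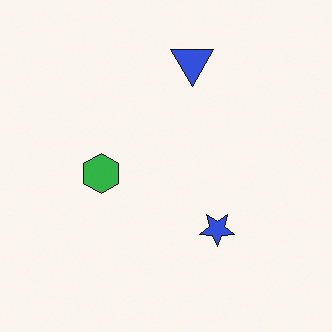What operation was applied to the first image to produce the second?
The image was flipped vertically (top ↔ bottom).

The blue triangle is in the bottom of the first image and the top of the second — shapes on opposite sides of the horizontal midline have swapped in a mirror flip.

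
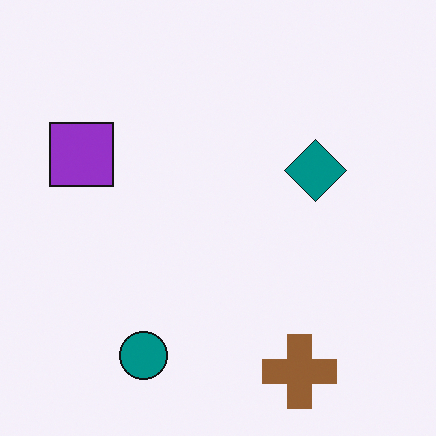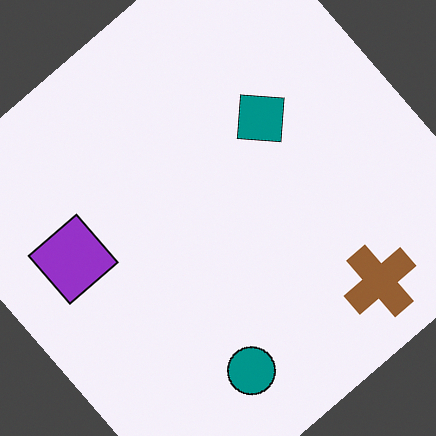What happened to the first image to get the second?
The second image is the first rotated counter-clockwise by a large amount — several tens of degrees.

Every shape is tilted by the same angle and the image corners show triangular fill wedges — a whole-image rotation by a non-right angle.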